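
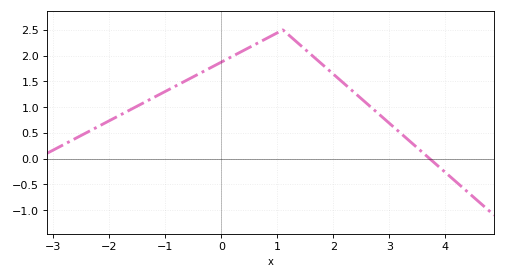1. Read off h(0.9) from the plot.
2.39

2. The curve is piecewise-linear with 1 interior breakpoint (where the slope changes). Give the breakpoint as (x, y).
(1.1, 2.5)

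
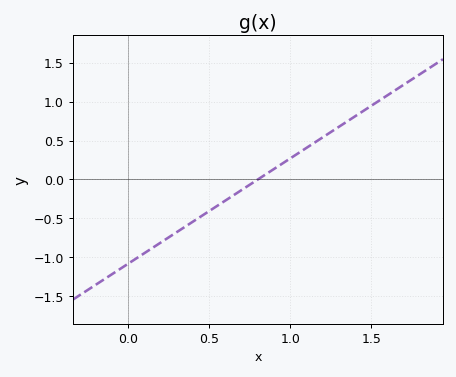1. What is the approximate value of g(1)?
0.27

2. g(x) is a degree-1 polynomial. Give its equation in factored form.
y = 1.35(x - 0.8)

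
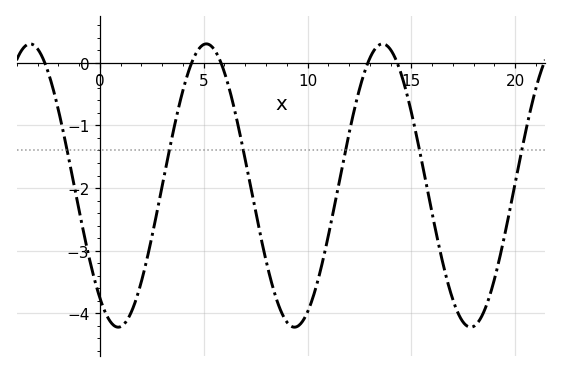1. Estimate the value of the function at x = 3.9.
-0.567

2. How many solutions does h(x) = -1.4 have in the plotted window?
6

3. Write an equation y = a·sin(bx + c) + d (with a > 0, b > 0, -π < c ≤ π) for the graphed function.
y = 2.26sin(0.74x - 2.22) - 1.96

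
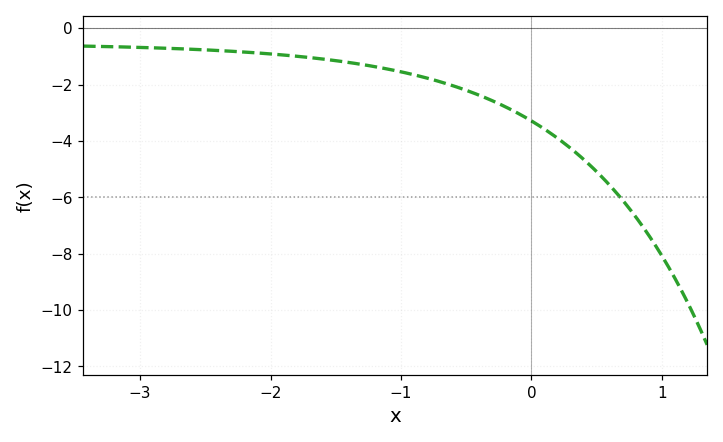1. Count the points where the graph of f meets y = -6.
1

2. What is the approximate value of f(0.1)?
-3.58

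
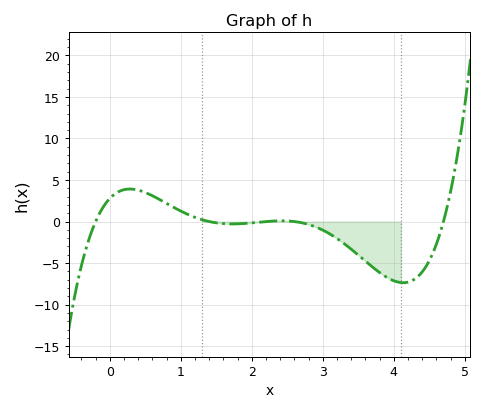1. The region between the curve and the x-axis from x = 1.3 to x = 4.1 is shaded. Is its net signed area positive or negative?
negative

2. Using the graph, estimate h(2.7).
0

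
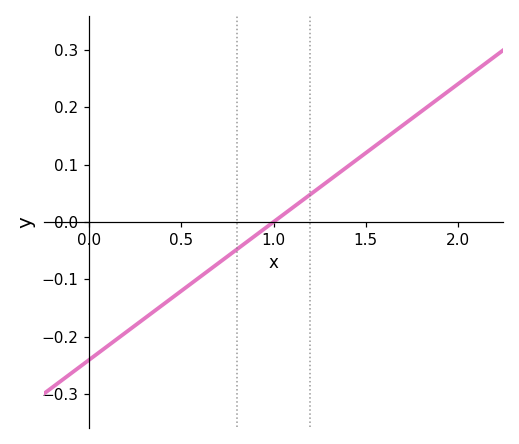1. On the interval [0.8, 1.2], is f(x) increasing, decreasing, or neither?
increasing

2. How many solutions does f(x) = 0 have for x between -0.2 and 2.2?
1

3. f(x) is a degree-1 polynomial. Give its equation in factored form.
y = 0.24(x - 1)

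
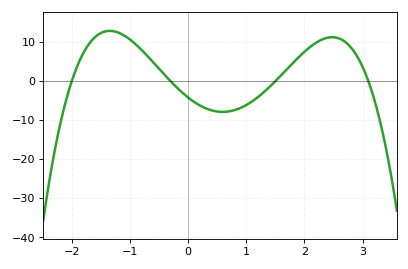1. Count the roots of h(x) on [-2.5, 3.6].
4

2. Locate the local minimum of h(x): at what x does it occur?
0.596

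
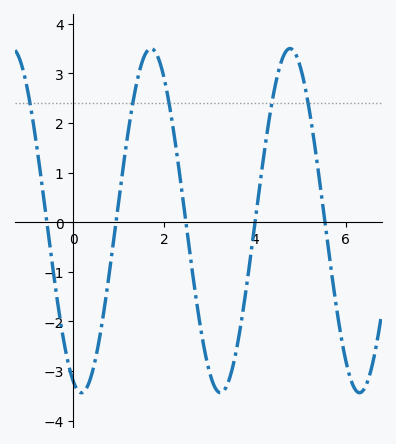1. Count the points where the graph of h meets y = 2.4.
5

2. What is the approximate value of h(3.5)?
-2.96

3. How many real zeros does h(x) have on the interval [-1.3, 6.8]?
5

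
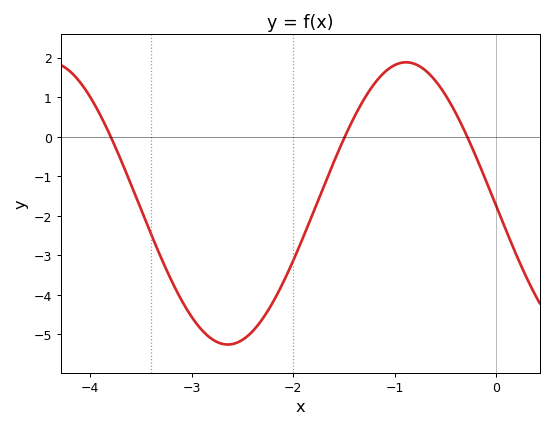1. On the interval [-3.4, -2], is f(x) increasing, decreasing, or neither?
neither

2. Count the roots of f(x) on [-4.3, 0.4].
3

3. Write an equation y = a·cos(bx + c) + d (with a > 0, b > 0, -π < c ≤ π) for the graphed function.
y = 3.57cos(1.8x + 1.6) - 1.69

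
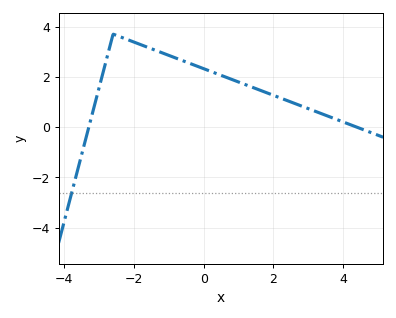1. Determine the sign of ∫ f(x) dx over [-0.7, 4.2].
positive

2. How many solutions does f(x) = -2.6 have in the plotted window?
1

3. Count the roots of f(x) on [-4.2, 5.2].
2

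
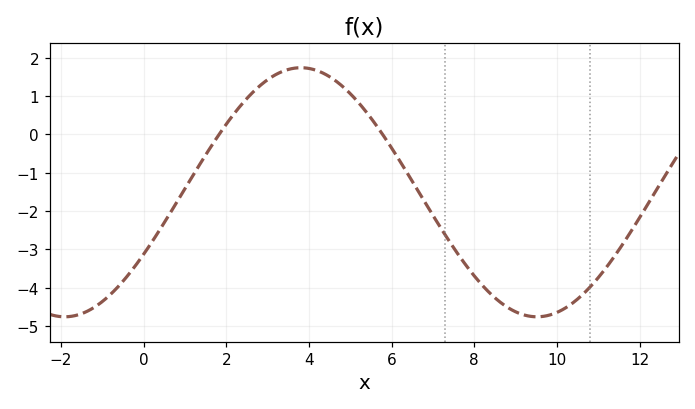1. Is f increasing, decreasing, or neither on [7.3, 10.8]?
neither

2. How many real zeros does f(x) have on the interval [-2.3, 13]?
2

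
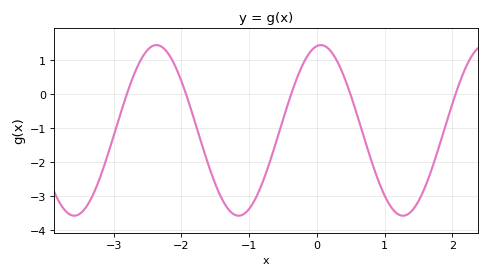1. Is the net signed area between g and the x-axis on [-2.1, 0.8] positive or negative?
negative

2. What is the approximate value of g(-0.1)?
1.2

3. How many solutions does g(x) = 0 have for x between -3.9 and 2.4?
5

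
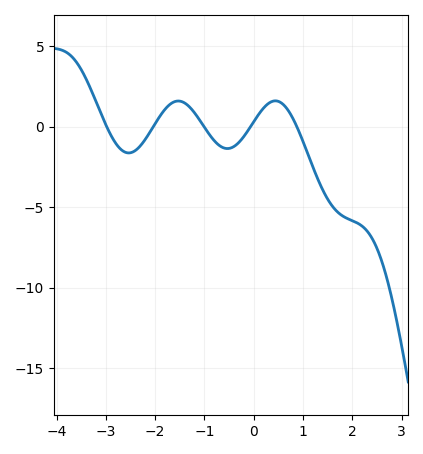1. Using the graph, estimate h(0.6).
1.5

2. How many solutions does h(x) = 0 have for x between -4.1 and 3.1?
5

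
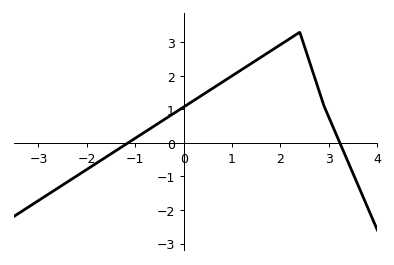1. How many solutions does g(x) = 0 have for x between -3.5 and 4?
2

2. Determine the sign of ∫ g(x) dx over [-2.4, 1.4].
positive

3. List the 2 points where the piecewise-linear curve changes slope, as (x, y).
(2.4, 3.3); (2.9, 1.1)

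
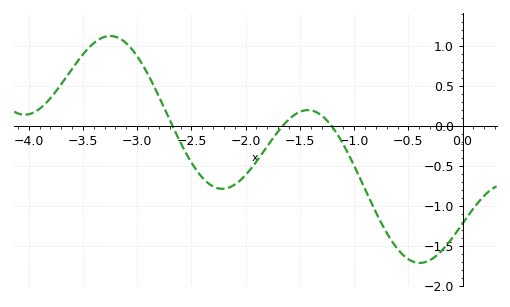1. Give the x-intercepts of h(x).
-2.7, -1.7, -1.2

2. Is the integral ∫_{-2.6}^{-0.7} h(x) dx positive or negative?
negative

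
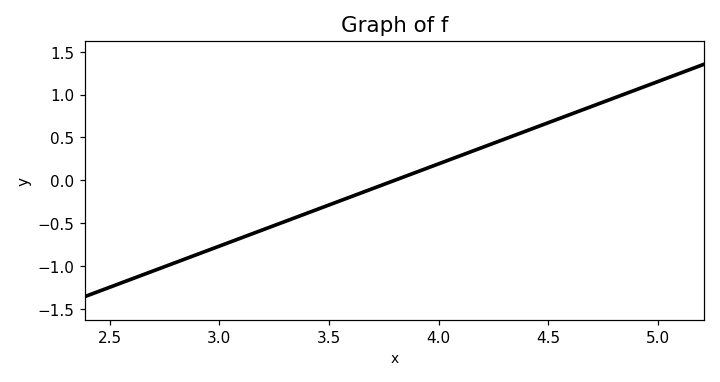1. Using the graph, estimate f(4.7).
0.85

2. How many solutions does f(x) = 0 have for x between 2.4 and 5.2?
1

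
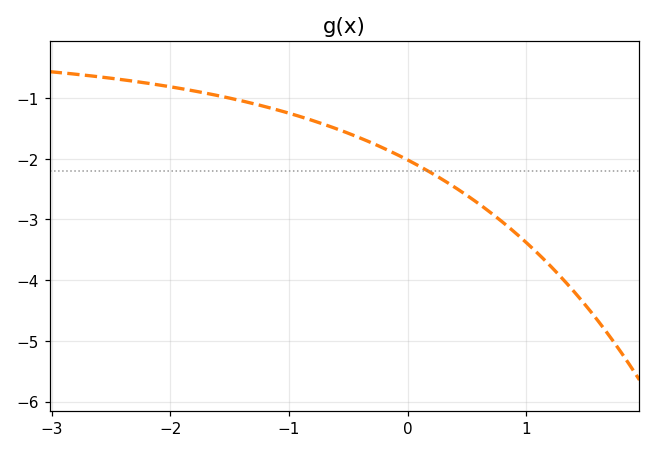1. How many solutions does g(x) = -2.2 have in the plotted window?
1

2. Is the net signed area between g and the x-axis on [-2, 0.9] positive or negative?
negative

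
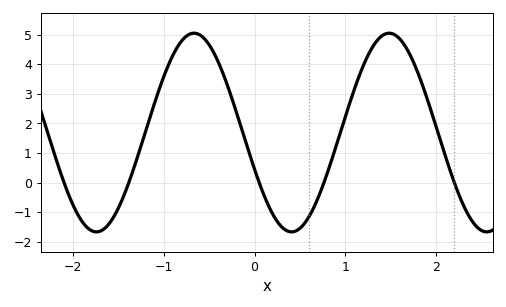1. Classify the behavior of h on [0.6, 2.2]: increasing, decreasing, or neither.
neither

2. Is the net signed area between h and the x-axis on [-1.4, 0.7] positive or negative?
positive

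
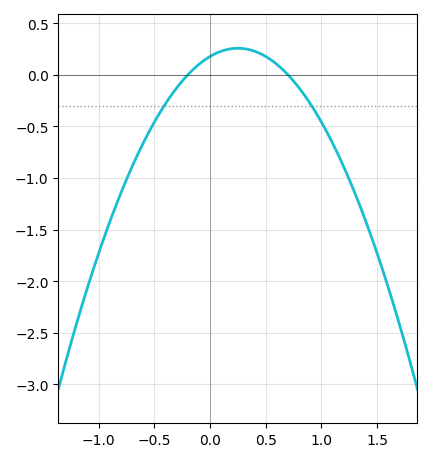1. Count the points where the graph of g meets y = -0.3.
2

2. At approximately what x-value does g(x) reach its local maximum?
0.25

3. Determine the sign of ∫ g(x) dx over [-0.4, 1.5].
negative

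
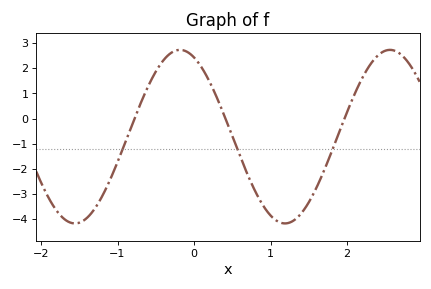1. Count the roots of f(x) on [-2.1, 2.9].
3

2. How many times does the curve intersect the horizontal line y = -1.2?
3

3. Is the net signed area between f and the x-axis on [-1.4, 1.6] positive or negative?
negative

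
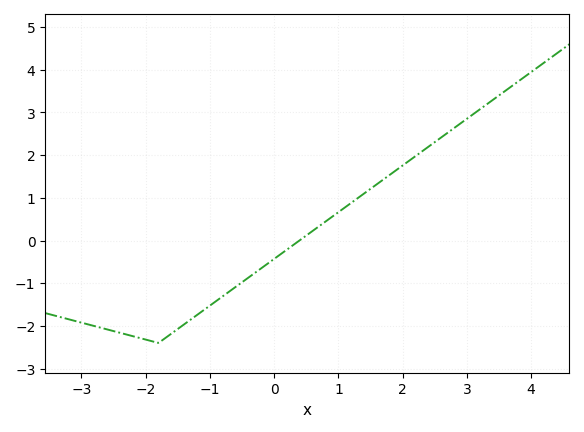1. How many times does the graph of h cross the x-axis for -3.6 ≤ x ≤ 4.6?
1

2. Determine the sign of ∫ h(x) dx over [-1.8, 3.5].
positive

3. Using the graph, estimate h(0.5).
0.117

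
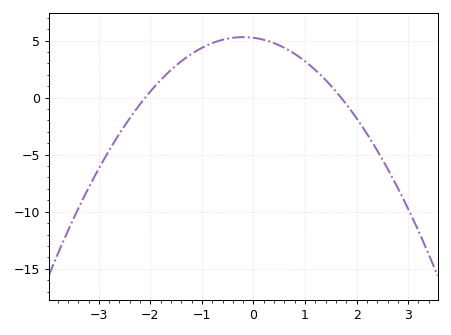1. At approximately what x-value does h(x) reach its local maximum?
-0.2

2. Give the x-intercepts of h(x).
-2, 1.6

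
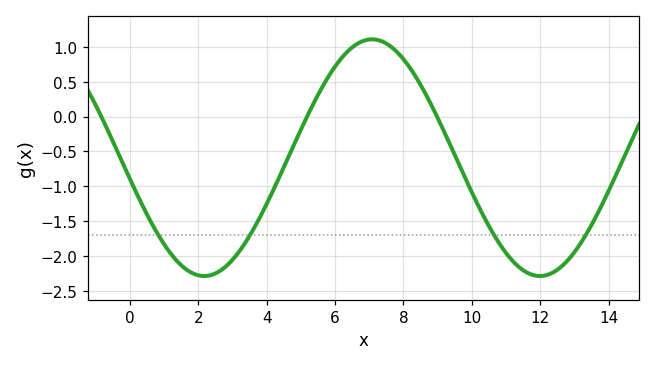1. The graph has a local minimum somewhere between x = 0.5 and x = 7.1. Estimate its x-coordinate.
2.17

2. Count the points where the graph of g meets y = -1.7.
4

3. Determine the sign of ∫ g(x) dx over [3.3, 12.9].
negative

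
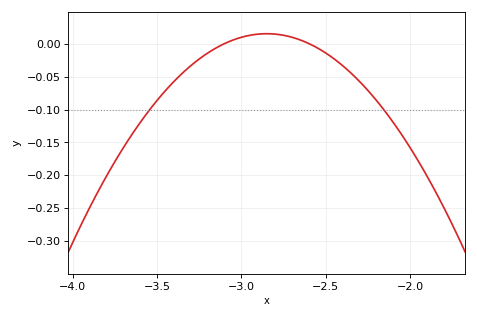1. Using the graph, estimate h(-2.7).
0.01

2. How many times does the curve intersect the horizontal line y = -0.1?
2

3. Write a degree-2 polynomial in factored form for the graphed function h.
y = -0.24(x + 3.1)(x + 2.6)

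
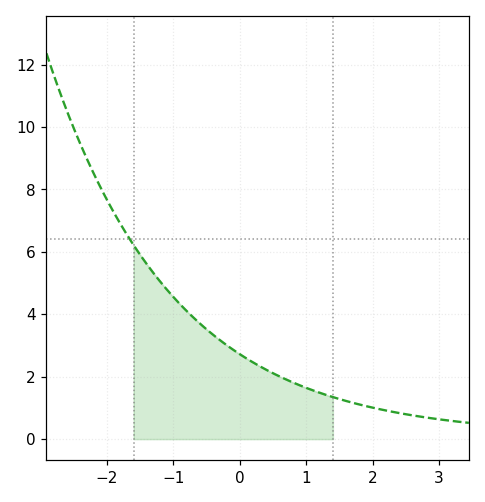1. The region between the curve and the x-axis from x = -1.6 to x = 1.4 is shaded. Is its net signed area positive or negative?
positive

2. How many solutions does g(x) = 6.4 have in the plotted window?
1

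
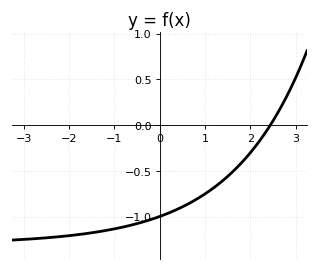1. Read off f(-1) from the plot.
-1.15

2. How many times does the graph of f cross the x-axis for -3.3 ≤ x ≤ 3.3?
1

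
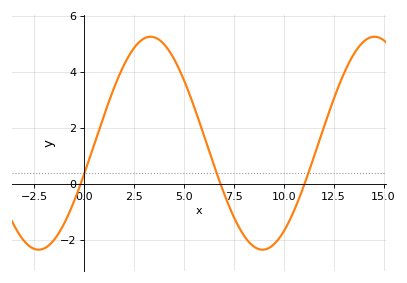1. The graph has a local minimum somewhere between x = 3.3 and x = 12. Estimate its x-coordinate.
9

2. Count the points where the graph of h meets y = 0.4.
3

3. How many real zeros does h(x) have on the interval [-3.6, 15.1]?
3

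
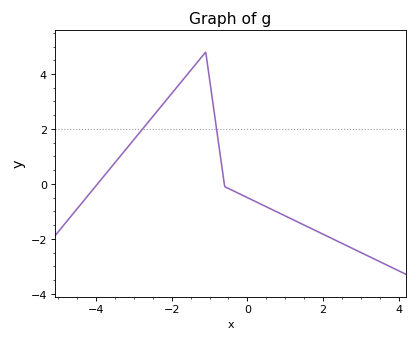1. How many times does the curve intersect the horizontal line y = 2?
2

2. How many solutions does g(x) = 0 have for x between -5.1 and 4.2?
2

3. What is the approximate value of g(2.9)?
-2.43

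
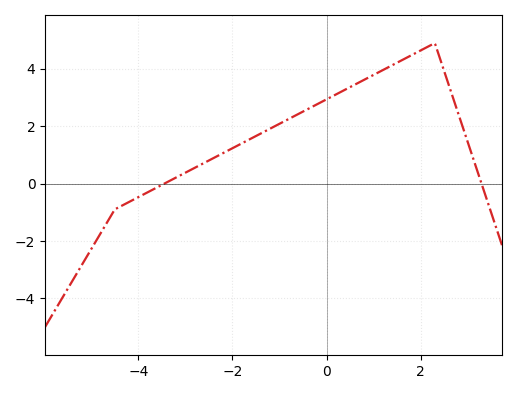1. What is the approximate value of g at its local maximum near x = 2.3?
4.8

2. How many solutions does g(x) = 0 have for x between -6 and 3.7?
2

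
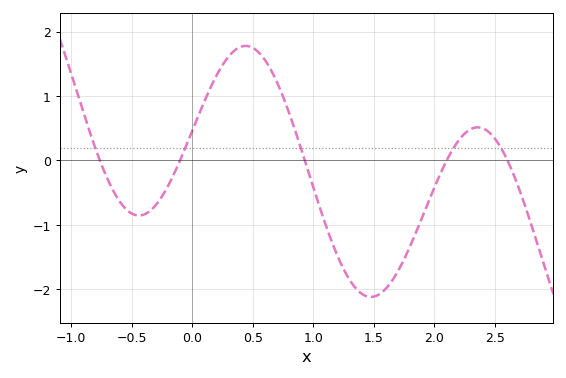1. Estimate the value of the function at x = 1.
-0.422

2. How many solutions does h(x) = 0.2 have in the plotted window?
5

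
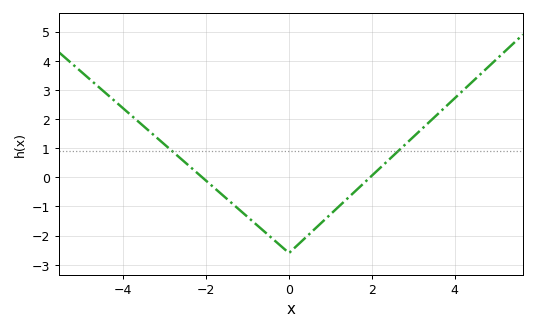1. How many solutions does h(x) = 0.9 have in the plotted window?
2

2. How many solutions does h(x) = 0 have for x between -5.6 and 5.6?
2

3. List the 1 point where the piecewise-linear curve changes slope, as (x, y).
(0, -2.6)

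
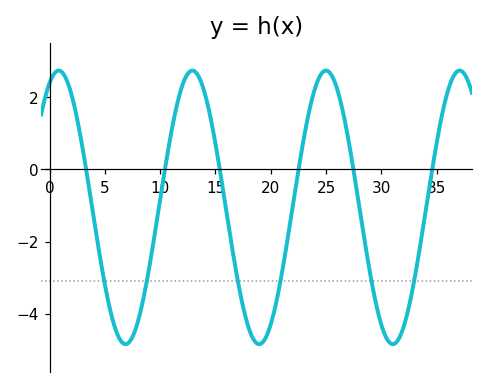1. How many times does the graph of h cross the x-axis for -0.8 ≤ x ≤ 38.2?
6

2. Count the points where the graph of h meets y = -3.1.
6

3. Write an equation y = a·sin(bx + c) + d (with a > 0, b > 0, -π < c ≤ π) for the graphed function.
y = 3.79sin(0.52x + 1.14) - 1.05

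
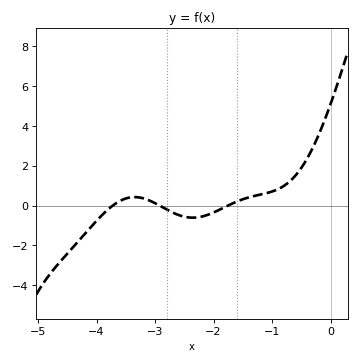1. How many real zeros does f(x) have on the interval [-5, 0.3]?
3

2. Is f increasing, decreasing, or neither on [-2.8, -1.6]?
neither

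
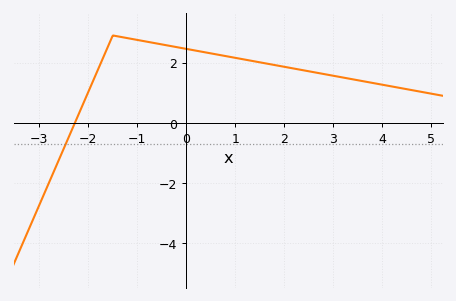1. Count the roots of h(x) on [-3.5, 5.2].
1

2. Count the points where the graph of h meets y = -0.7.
1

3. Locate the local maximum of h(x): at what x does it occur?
-1.5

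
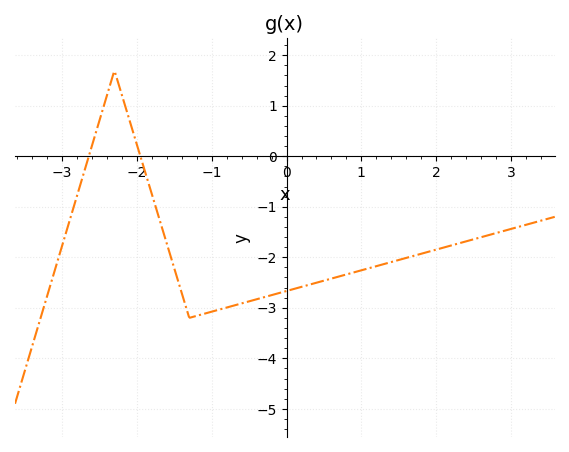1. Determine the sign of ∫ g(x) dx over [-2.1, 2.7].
negative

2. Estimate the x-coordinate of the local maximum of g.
-2.3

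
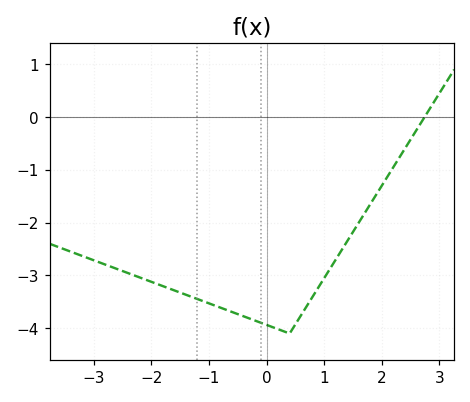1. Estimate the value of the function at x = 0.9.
-3.22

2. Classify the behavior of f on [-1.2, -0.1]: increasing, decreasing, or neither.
decreasing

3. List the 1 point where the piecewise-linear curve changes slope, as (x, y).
(0.4, -4.1)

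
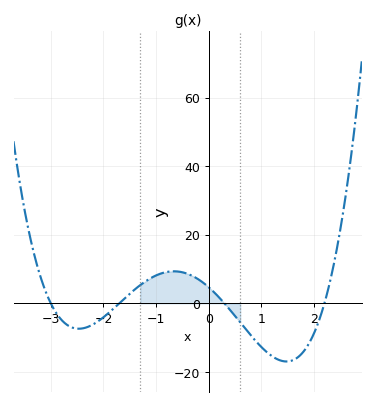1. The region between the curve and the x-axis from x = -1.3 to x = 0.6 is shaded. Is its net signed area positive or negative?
positive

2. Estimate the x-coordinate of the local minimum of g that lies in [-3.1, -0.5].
-2.5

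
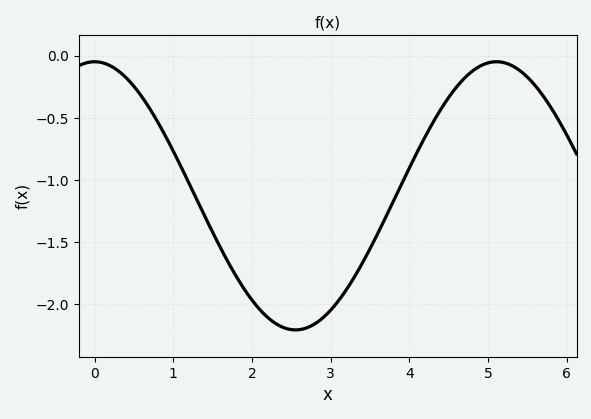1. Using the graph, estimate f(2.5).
-2.21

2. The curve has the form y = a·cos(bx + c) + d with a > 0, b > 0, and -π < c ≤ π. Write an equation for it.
y = 1.08cos(1.23x + 0) - 1.13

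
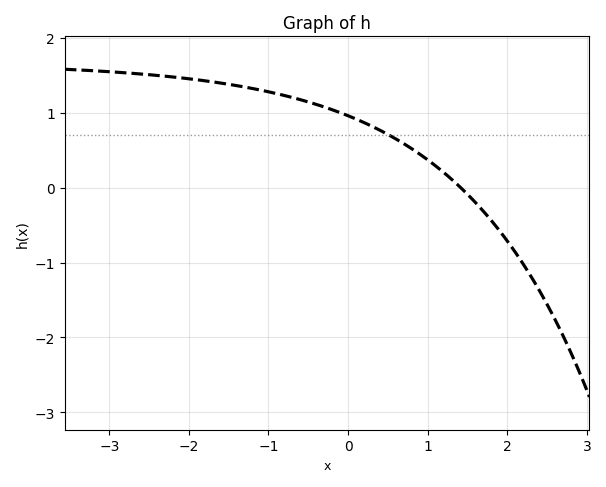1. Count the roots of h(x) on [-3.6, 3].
1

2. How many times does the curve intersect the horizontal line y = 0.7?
1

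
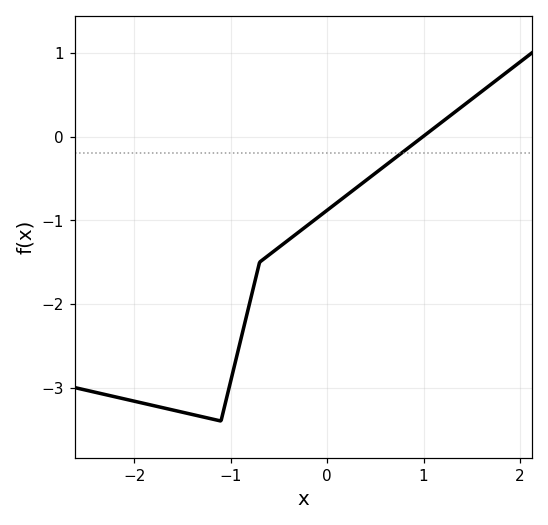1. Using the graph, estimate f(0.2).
-0.702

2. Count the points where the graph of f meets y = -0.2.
1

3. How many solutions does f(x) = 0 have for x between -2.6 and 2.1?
1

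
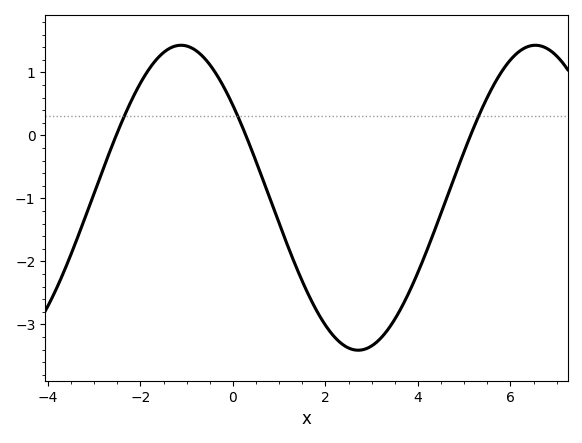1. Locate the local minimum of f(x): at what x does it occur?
2.8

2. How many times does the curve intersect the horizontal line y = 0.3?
3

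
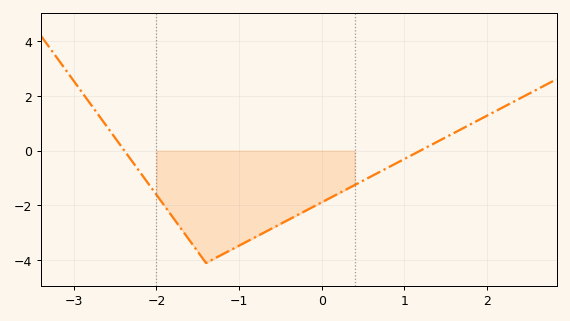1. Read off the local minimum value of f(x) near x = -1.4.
-4.1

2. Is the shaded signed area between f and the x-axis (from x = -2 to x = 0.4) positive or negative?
negative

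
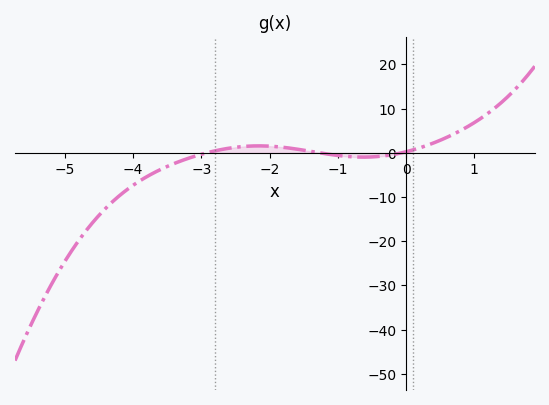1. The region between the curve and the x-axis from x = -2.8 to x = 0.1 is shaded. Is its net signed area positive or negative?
positive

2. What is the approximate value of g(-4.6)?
-16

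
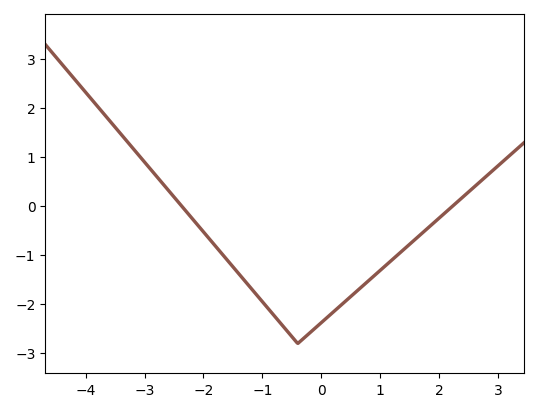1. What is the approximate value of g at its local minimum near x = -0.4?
-2.8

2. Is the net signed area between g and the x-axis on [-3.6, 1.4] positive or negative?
negative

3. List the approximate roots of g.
-2.37, 2.23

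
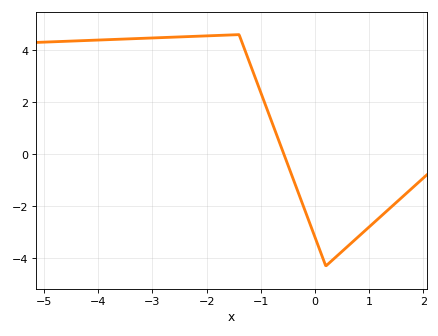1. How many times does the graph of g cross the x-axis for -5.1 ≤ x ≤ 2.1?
1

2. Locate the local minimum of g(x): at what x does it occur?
0.2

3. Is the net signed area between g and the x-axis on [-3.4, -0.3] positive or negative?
positive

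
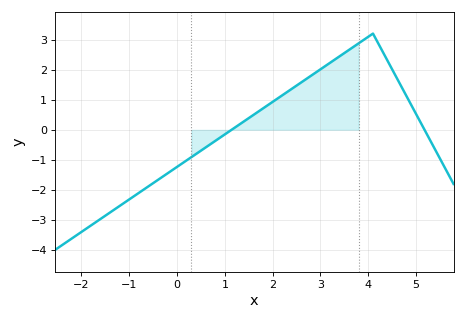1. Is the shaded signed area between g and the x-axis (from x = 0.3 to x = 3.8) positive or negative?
positive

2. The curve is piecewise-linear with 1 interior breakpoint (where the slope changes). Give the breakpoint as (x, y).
(4.1, 3.2)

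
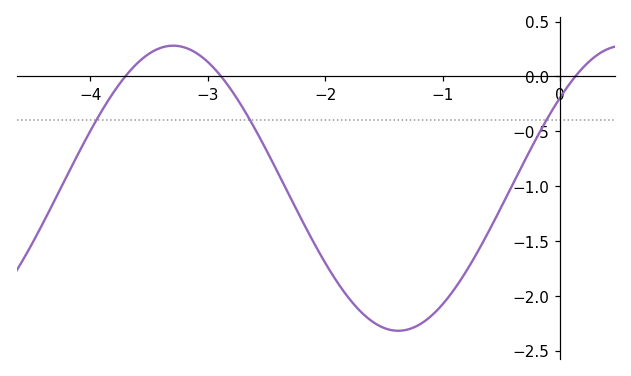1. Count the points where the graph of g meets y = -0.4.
3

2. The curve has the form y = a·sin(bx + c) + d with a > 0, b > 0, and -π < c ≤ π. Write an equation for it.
y = 1.3sin(1.64x + 0.69) - 1.02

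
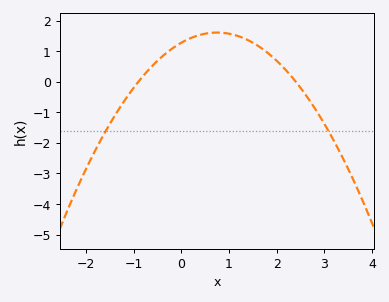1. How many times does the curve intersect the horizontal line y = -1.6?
2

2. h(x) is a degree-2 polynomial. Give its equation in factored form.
y = -0.59(x + 0.9)(x - 2.4)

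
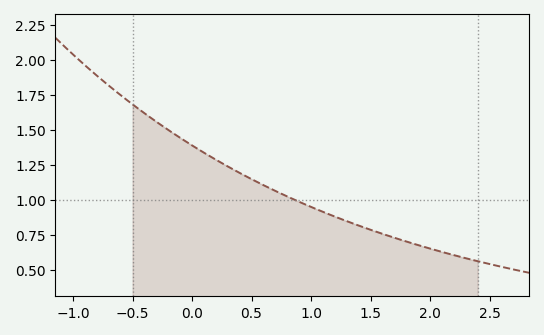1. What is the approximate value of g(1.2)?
0.882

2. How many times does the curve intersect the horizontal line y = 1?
1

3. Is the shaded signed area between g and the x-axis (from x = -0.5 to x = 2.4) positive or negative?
positive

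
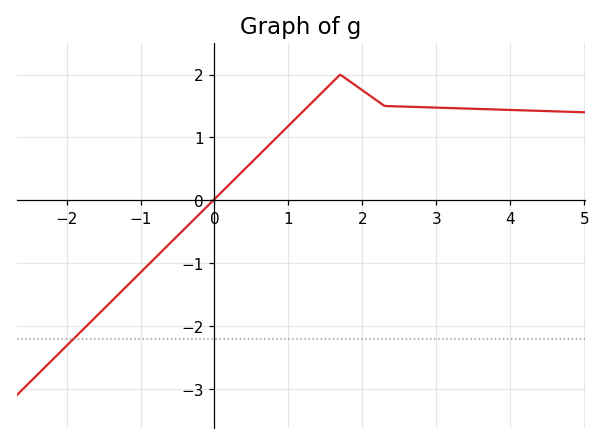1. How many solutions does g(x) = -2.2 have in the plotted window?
1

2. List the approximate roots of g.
-0.017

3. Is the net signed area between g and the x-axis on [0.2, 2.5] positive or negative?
positive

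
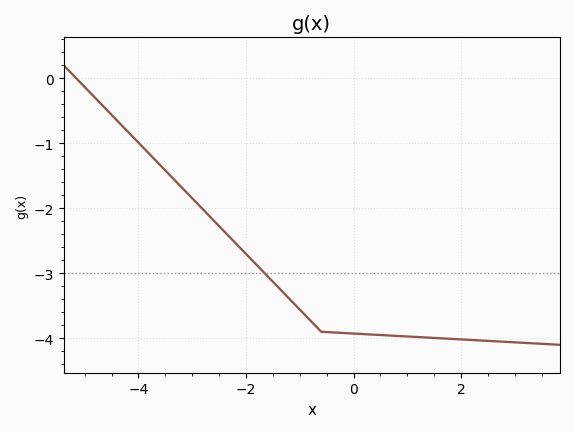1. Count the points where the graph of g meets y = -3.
1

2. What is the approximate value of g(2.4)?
-4.04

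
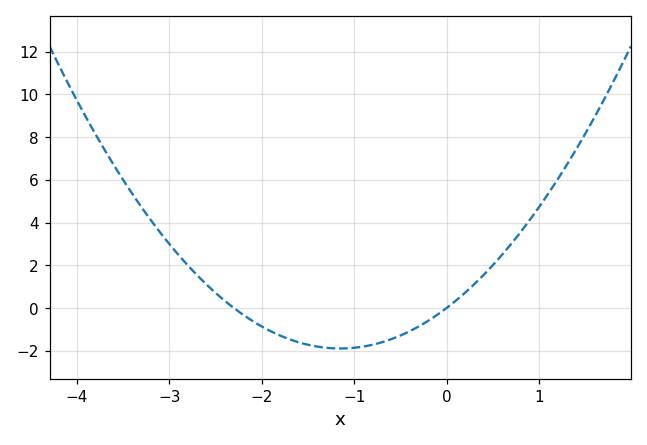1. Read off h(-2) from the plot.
-0.8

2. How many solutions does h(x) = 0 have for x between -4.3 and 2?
2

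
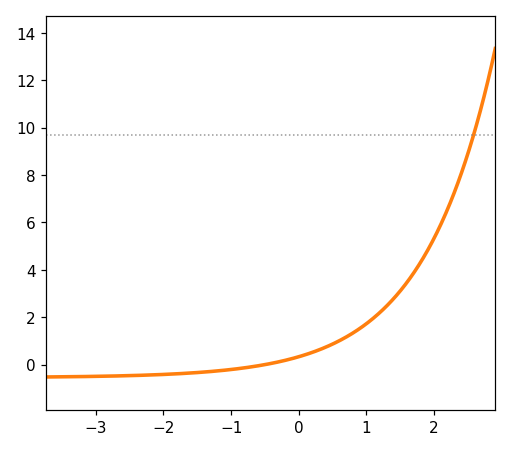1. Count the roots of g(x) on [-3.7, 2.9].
1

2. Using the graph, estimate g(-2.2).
-0.4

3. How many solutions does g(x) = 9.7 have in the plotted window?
1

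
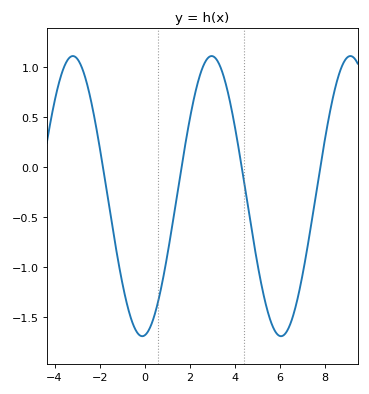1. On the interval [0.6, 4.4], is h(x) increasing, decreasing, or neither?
neither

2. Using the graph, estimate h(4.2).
0.149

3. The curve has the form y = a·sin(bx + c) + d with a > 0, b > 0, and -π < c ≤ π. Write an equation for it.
y = 1.4sin(1.02x - 1.46) - 0.29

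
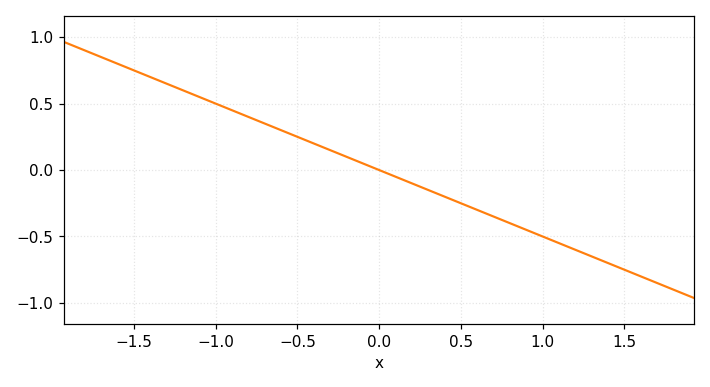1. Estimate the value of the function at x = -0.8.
0.4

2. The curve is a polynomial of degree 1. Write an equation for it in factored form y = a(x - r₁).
y = -0.5(x - 0)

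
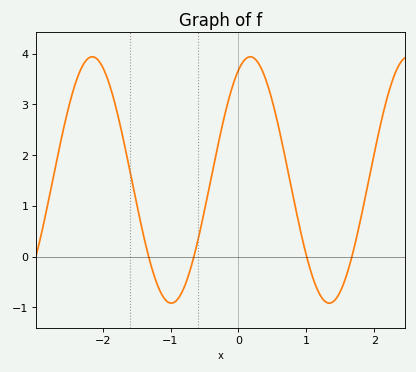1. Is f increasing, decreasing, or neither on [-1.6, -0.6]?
neither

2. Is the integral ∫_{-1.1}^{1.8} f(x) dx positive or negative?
positive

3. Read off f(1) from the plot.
0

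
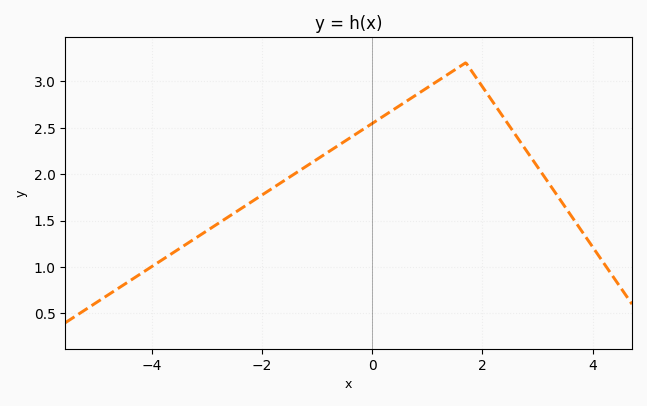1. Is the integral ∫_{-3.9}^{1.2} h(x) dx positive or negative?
positive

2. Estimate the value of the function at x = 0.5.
2.75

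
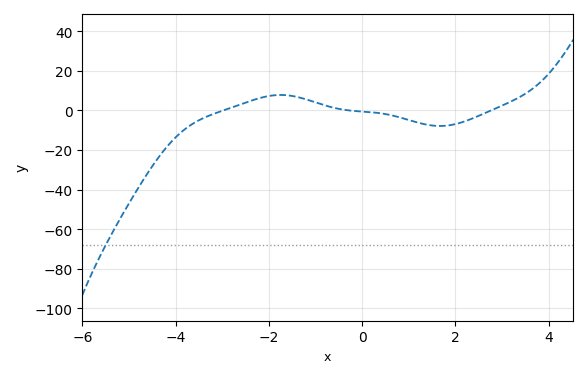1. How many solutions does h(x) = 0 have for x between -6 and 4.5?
3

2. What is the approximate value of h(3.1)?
3.48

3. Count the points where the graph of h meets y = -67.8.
1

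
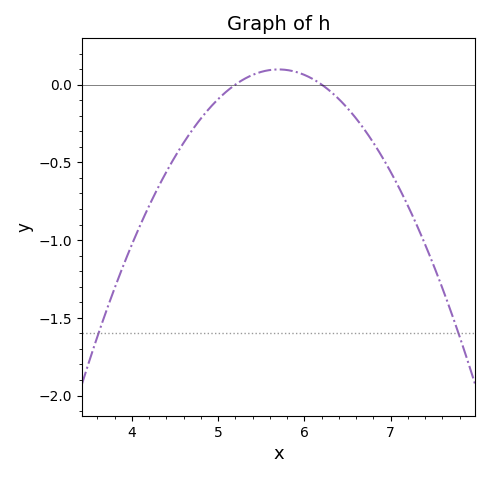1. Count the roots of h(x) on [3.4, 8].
2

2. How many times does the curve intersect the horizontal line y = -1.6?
2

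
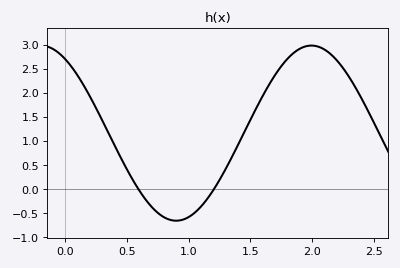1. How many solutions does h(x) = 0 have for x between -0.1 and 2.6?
2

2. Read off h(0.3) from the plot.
1.45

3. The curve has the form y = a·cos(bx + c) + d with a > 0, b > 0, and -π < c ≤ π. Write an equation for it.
y = 1.82cos(2.9x + 0.56) + 1.16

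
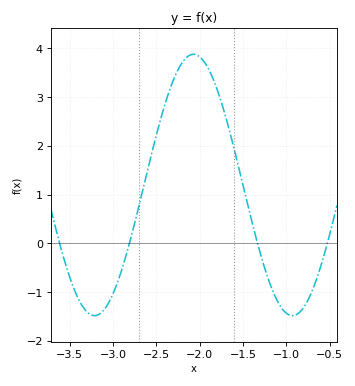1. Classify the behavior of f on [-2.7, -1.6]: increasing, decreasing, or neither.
neither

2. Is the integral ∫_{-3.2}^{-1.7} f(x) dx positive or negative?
positive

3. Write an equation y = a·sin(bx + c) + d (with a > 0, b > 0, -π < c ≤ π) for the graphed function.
y = 2.68sin(2.75x + 0.982) + 1.2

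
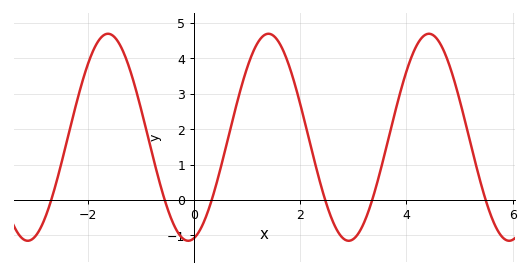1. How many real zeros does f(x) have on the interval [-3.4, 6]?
6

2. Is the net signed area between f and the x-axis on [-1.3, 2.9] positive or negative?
positive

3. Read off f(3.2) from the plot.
-0.65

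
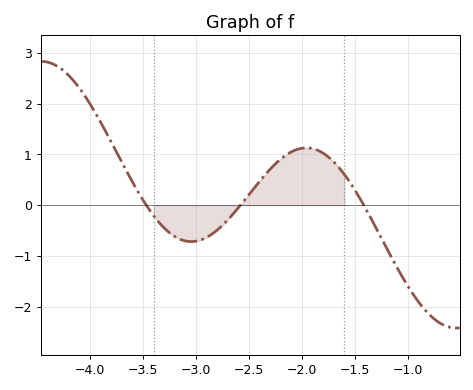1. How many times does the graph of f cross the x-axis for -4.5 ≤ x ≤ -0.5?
3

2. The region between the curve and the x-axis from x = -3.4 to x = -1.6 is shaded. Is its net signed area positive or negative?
positive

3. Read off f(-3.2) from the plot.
-0.6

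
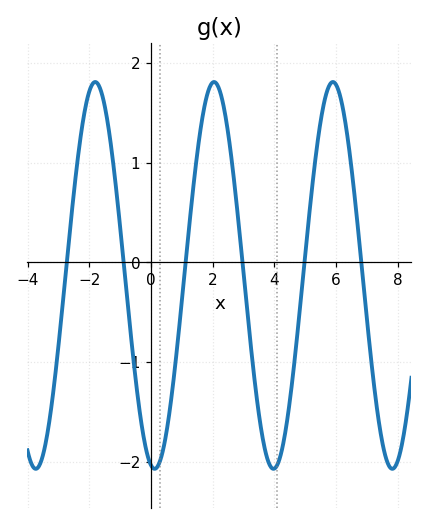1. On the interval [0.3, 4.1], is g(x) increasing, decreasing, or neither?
neither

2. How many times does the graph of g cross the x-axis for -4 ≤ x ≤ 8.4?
6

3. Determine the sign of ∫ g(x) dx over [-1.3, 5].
negative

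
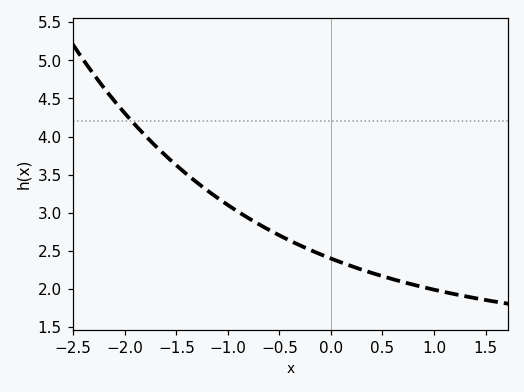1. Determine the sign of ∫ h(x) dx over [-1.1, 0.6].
positive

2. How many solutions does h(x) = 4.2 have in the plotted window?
1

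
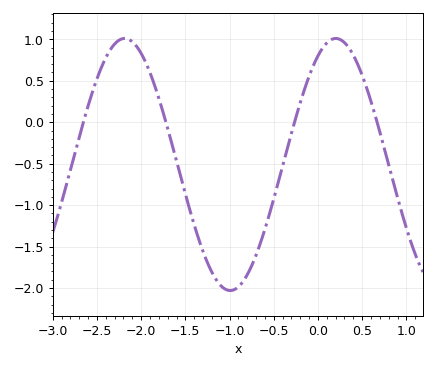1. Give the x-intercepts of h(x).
-2.7, -1.7, -0.3, 0.7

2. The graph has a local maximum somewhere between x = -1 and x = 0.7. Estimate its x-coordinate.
0.2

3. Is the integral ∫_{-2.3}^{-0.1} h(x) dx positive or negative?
negative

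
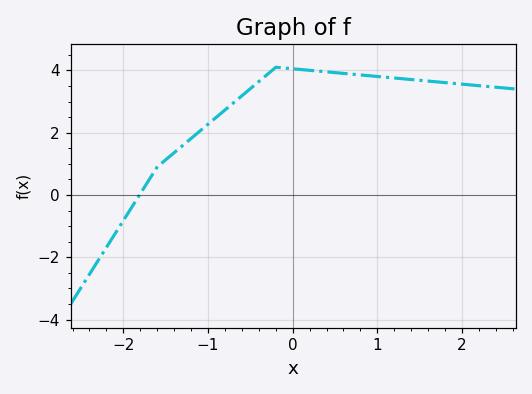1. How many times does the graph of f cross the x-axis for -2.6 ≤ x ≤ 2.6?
1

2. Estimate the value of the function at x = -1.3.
1.59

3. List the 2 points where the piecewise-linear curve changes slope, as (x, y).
(-1.6, 0.9); (-0.2, 4.1)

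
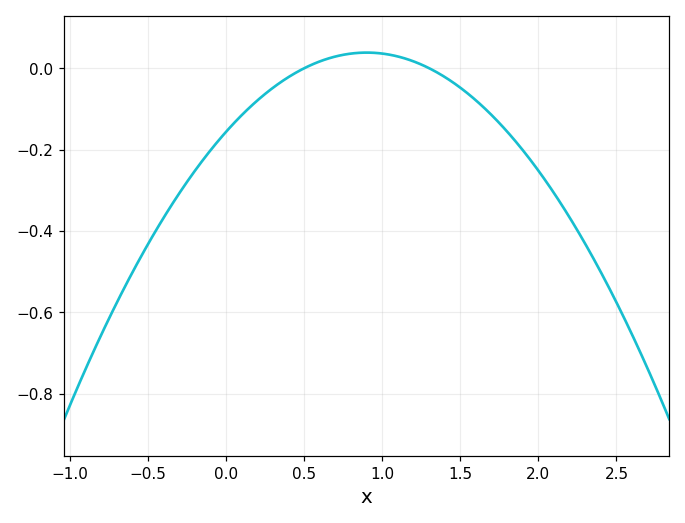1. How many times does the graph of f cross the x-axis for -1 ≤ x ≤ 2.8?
2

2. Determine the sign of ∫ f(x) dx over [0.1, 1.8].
negative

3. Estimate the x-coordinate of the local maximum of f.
0.9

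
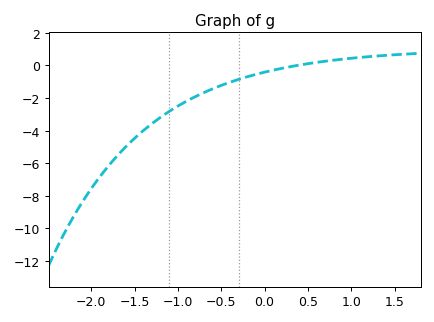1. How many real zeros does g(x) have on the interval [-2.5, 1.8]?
1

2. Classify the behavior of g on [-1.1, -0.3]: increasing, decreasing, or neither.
increasing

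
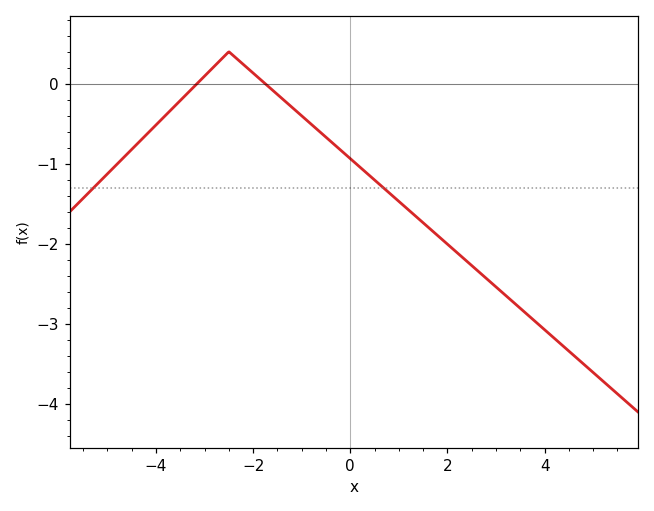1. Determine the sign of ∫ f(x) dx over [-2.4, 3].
negative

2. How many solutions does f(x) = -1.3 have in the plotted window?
2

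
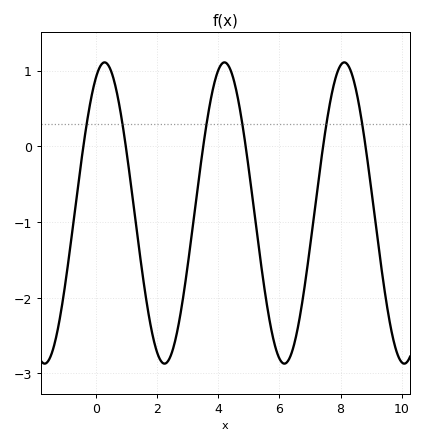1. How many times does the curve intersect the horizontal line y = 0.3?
6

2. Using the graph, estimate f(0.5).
1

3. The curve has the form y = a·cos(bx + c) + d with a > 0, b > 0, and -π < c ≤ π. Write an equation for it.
y = 1.99cos(1.6x - 0.43) - 0.88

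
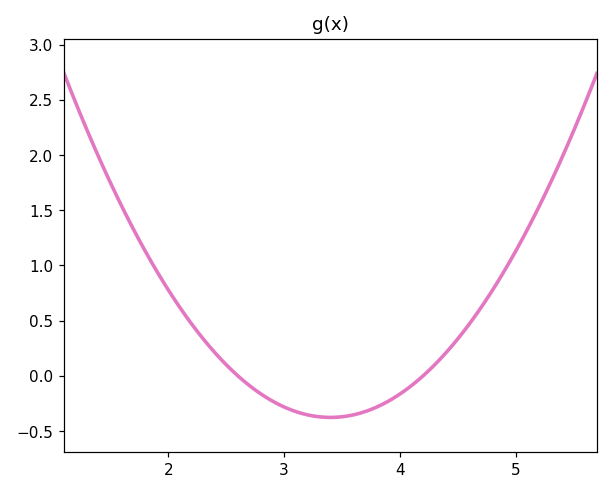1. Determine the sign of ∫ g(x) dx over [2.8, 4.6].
negative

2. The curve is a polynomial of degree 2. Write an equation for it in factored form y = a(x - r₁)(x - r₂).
y = 0.59(x - 2.6)(x - 4.2)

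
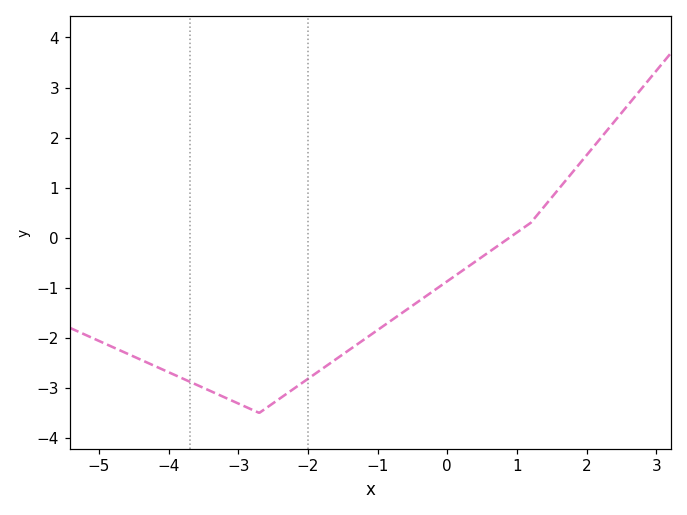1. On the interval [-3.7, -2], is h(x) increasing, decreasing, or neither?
neither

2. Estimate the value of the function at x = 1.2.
0.3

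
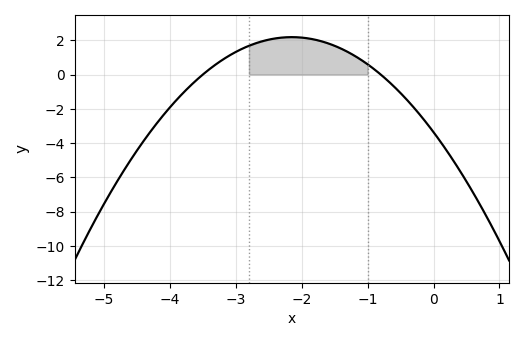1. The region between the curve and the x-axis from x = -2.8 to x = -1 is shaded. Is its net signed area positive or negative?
positive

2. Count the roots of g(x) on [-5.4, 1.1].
2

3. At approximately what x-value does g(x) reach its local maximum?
-2.15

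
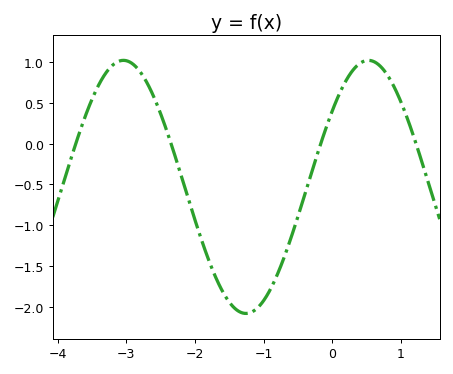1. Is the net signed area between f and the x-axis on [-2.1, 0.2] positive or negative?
negative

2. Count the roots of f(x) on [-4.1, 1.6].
4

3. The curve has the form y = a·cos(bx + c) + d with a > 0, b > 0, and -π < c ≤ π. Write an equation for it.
y = 1.55cos(1.8x - 0.93) - 0.53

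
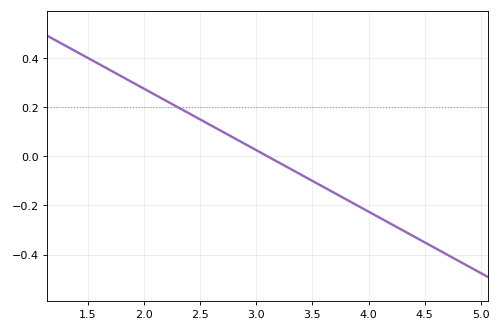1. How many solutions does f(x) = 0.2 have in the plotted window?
1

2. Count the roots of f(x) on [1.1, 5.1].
1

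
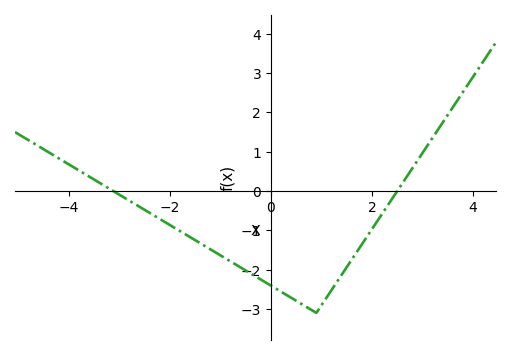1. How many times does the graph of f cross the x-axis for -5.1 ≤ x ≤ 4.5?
2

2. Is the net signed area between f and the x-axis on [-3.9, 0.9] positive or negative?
negative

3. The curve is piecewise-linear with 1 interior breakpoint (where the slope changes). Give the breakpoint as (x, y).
(0.9, -3.1)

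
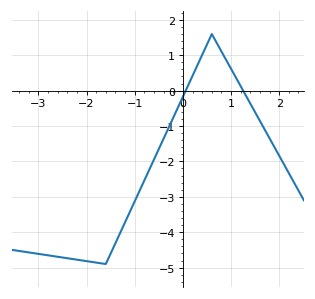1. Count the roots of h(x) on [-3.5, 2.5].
2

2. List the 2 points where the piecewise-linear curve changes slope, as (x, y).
(-1.6, -4.9); (0.6, 1.6)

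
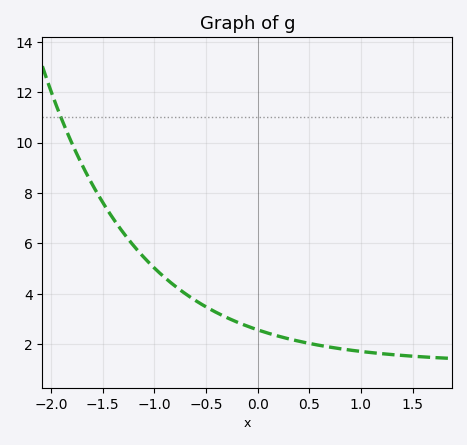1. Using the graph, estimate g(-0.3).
3.06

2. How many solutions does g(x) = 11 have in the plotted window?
1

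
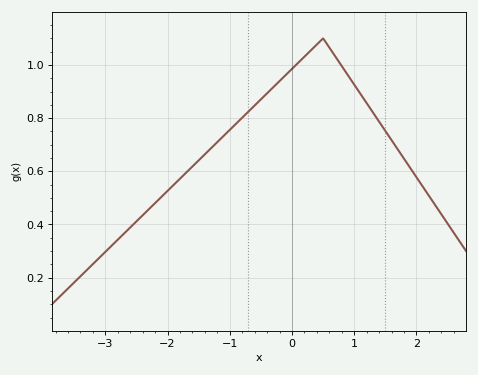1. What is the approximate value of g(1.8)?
0.64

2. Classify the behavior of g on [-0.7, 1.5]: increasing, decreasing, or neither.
neither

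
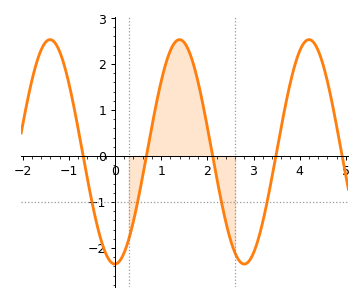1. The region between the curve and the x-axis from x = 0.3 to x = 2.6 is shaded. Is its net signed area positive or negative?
positive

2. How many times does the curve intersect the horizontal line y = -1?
4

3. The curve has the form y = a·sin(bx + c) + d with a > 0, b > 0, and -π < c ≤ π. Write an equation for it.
y = 2.44sin(2.24x - 1.56) + 0.09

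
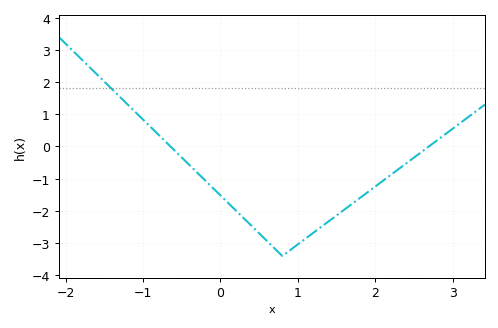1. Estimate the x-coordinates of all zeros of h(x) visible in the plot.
-0.645, 2.69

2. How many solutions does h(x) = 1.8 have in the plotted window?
1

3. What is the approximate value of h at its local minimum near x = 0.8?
-3.4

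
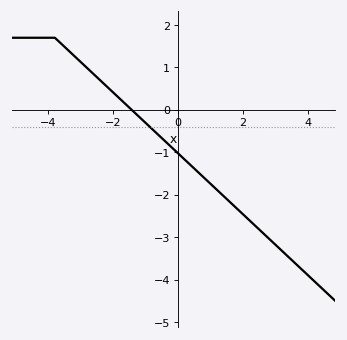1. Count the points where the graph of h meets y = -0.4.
1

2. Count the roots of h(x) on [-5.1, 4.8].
1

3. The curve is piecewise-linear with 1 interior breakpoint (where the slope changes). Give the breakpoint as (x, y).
(-3.8, 1.7)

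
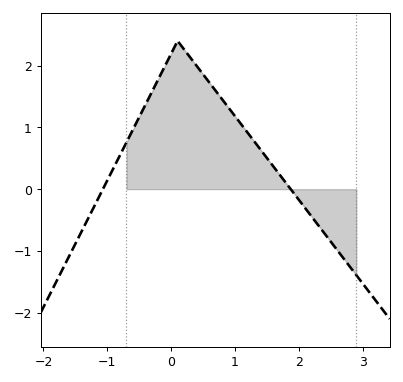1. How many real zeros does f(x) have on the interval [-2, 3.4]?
2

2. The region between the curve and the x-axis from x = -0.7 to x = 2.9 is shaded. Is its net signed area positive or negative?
positive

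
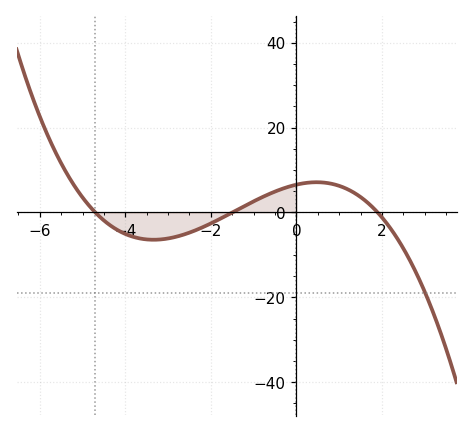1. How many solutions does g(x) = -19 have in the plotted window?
1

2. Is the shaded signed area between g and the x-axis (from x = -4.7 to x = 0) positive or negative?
negative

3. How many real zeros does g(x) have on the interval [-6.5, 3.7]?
3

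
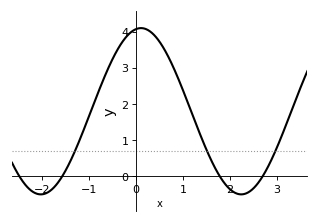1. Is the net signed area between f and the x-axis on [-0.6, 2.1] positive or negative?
positive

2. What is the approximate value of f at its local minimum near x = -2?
-0.5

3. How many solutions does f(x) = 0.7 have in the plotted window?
3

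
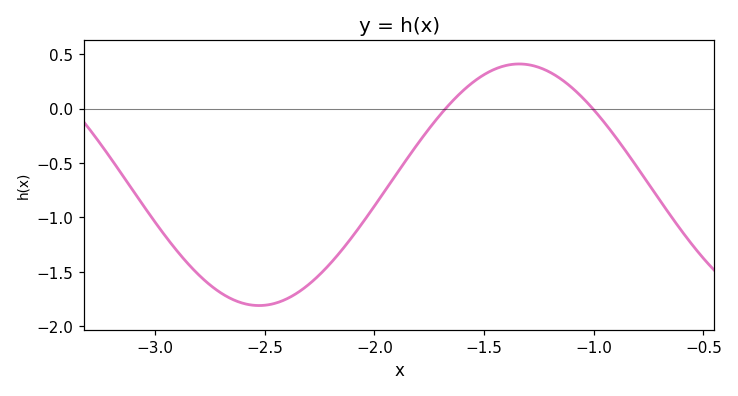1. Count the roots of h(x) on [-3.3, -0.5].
2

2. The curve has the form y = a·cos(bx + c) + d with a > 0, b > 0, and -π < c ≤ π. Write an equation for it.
y = 1.11cos(2.6x - 2.7) - 0.7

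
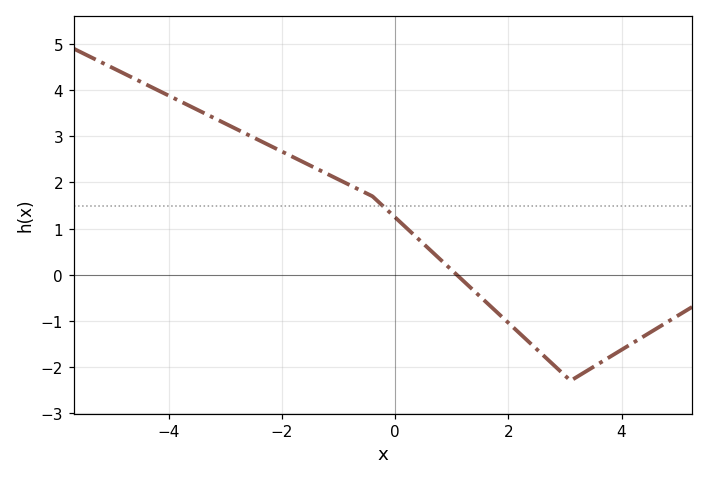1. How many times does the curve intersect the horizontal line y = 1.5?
1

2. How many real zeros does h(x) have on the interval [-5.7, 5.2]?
1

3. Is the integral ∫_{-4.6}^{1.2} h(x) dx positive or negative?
positive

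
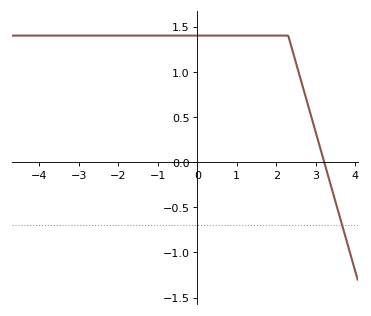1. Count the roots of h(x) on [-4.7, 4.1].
1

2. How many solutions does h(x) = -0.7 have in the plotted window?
1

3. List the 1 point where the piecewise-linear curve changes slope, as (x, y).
(2.3, 1.4)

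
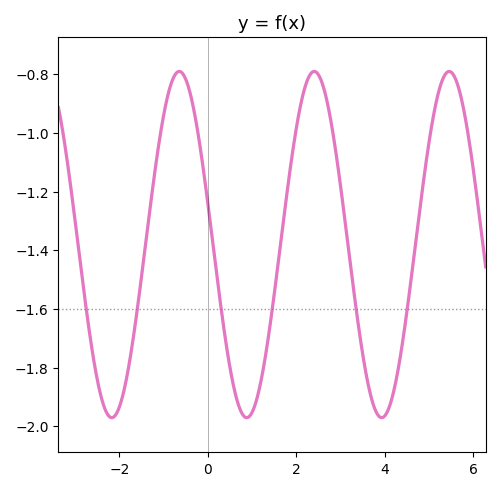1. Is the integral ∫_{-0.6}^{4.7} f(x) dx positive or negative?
negative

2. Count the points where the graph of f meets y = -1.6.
6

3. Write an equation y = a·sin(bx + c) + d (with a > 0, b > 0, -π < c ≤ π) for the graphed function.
y = 0.59sin(2.1x + 2.9) - 1.38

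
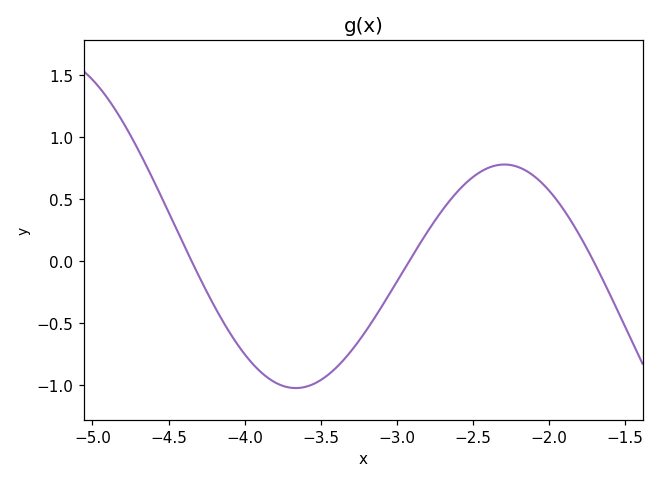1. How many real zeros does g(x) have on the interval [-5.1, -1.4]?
3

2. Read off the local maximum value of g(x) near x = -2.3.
0.8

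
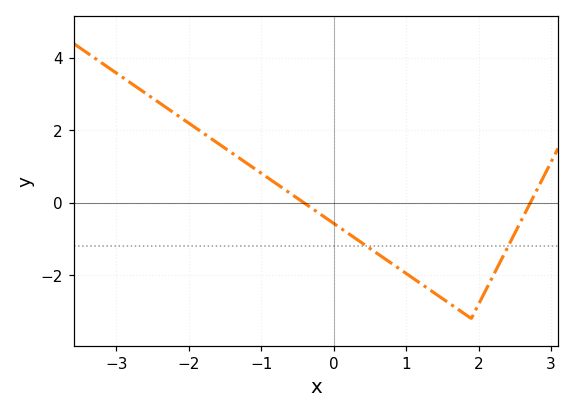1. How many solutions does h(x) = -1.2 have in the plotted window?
2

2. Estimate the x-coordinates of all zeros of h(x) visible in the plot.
-0.412, 2.71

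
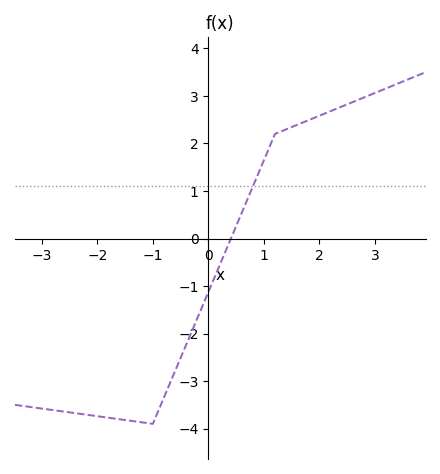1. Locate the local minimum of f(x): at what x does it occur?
-1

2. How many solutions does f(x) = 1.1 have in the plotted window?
1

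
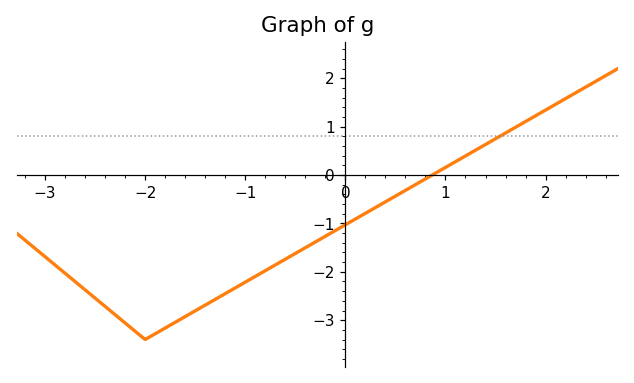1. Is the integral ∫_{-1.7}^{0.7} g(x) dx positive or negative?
negative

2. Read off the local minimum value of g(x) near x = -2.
-3.4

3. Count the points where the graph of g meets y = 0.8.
1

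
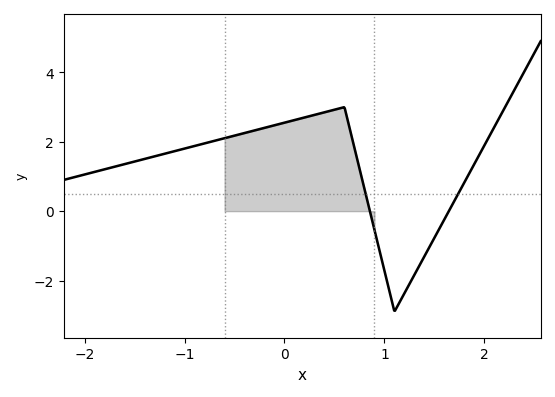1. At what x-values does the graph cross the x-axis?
0.854, 1.64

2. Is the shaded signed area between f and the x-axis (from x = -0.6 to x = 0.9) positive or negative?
positive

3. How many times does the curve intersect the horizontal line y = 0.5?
2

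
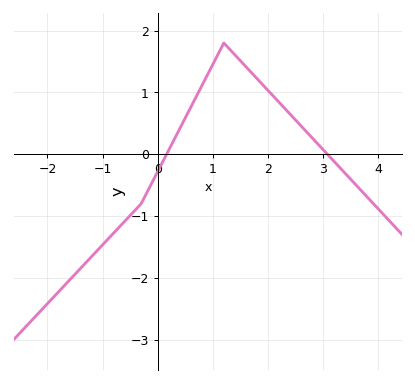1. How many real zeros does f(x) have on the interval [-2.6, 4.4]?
2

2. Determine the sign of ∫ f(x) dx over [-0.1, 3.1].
positive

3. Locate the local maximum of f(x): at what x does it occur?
1.2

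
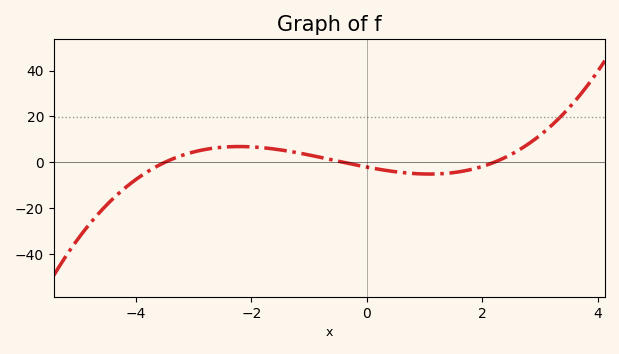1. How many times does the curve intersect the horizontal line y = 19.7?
1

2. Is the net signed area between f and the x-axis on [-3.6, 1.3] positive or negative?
positive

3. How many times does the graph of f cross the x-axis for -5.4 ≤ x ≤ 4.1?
3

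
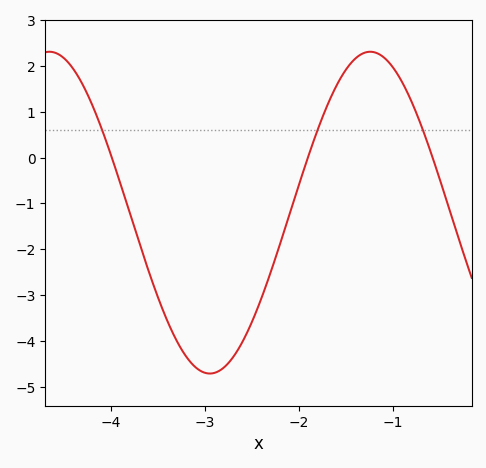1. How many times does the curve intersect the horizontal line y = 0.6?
3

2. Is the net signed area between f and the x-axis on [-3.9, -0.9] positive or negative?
negative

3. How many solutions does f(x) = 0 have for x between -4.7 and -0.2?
3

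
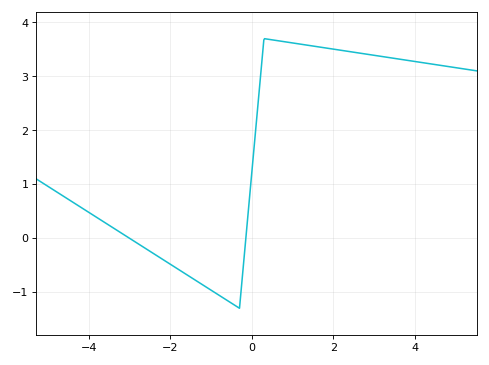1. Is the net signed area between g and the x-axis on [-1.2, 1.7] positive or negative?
positive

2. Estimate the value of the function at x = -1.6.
-0.675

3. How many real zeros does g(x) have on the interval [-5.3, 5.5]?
2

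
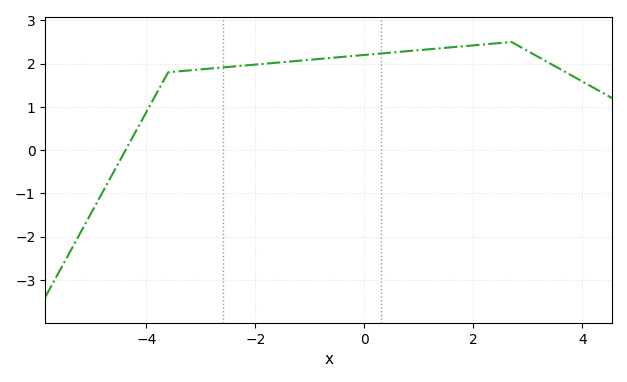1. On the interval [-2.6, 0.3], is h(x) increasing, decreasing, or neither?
increasing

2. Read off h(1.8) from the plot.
2.4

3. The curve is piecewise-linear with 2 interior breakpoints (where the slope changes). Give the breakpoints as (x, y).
(-3.6, 1.8); (2.7, 2.5)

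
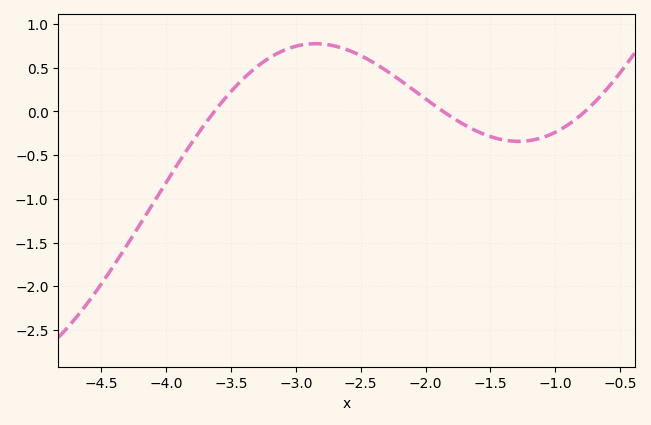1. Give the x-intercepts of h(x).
-3.6, -1.9, -0.8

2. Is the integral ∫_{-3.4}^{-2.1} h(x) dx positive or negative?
positive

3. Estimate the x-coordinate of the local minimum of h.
-1.3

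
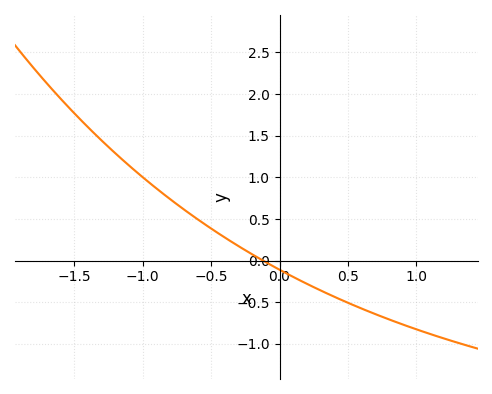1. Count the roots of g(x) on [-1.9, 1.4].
1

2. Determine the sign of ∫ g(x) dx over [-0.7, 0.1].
positive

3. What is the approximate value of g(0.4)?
-0.45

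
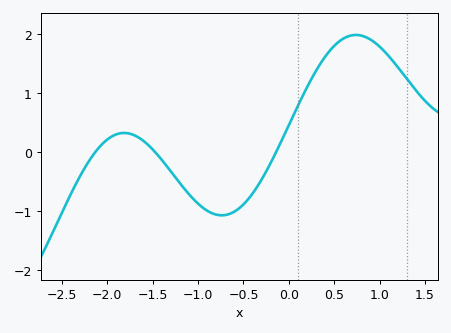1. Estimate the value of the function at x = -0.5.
-0.888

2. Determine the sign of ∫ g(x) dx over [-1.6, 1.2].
positive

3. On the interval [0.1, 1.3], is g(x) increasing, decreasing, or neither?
neither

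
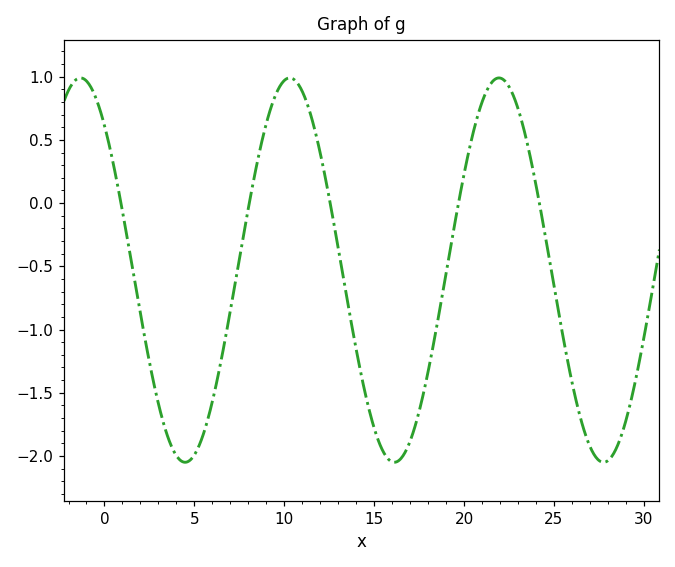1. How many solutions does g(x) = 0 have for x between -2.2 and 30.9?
5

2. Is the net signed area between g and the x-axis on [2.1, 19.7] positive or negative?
negative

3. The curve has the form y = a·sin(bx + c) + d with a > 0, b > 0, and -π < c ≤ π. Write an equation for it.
y = 1.52sin(0.54x + 2.29) - 0.53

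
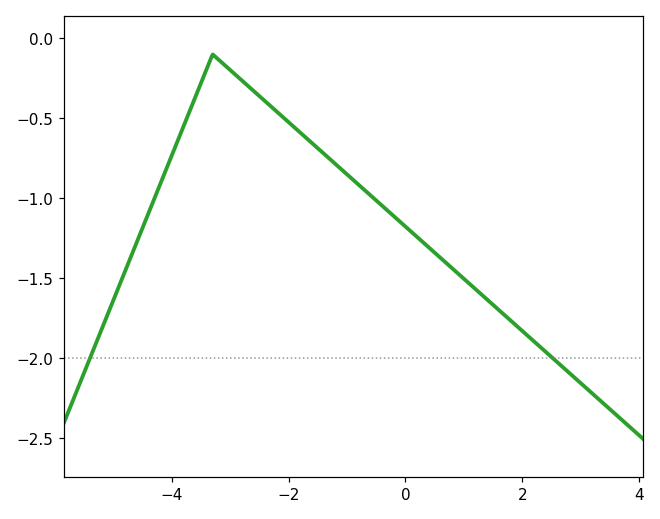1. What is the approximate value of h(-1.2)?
-0.8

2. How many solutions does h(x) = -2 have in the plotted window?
2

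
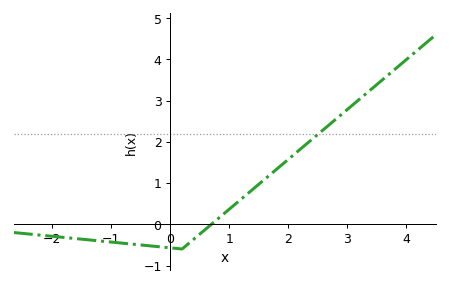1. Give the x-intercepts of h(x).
0.7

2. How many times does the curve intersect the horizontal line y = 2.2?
1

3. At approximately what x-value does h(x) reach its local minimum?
0.2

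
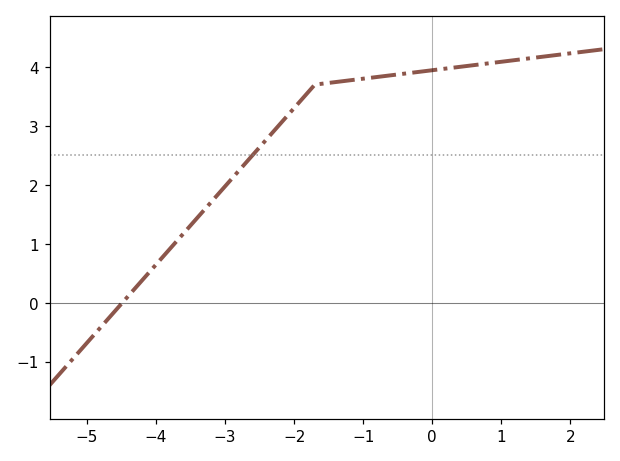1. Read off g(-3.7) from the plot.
1.04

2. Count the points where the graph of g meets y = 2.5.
1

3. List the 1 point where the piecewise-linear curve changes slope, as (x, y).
(-1.7, 3.7)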